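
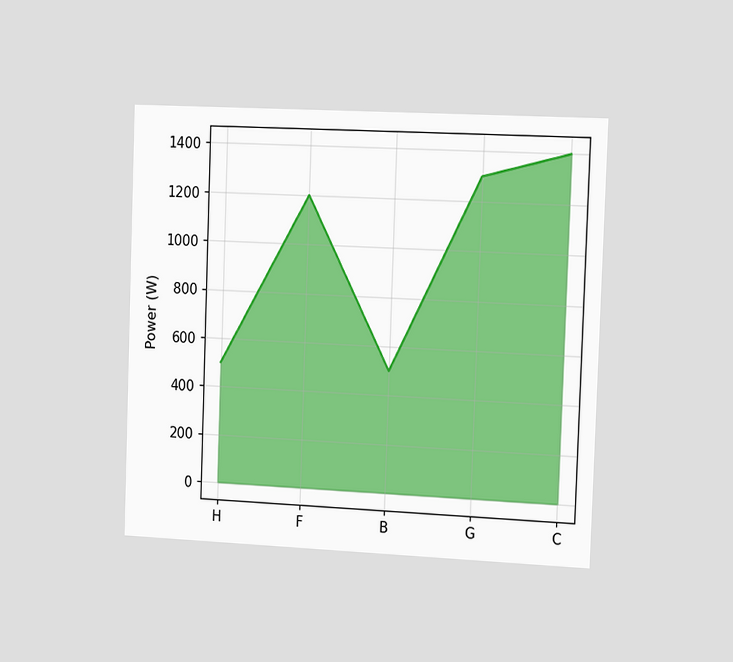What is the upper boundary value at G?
The chart is tilted about 2° clockwise and viewed slightly from the right. At G the upper boundary is at 1300W.

1300W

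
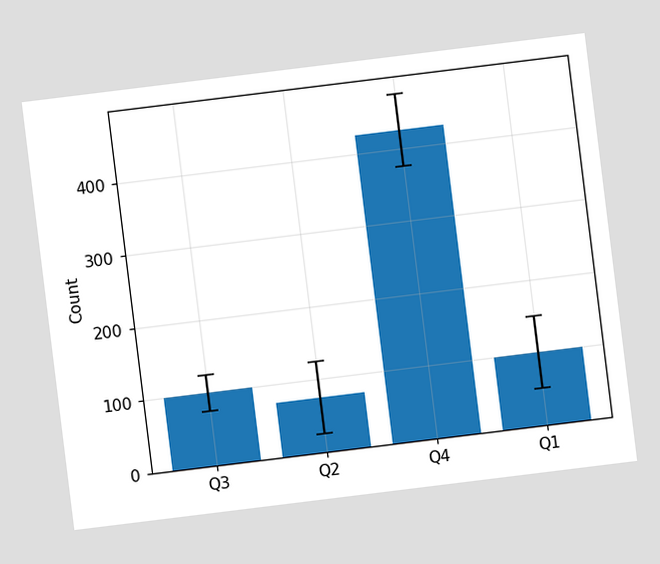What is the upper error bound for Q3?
125

The chart is tilted about 7° counter-clockwise. The Q3 bar's upper whisker reaches 125.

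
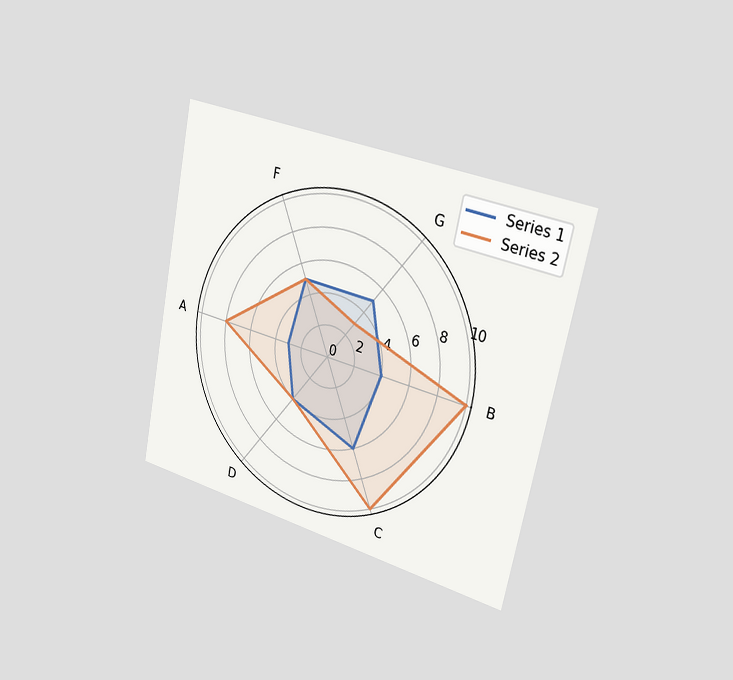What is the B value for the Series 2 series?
10

The chart is tilted about 12° clockwise and viewed slightly from the right. On the B axis, Series 2 reaches 10.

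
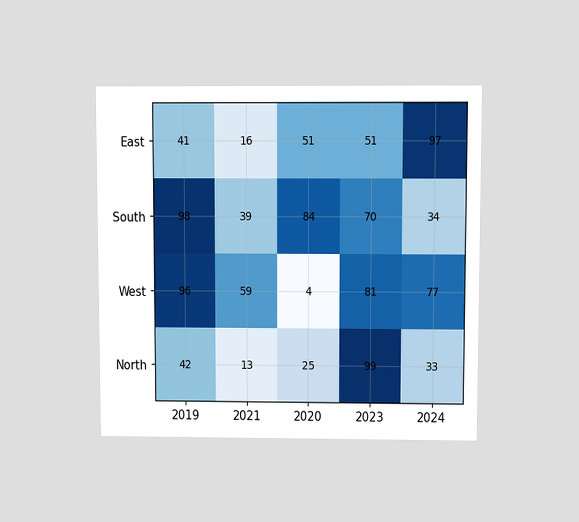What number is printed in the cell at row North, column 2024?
33

The chart is viewed slightly from above. The (North, 2024) cell reads 33.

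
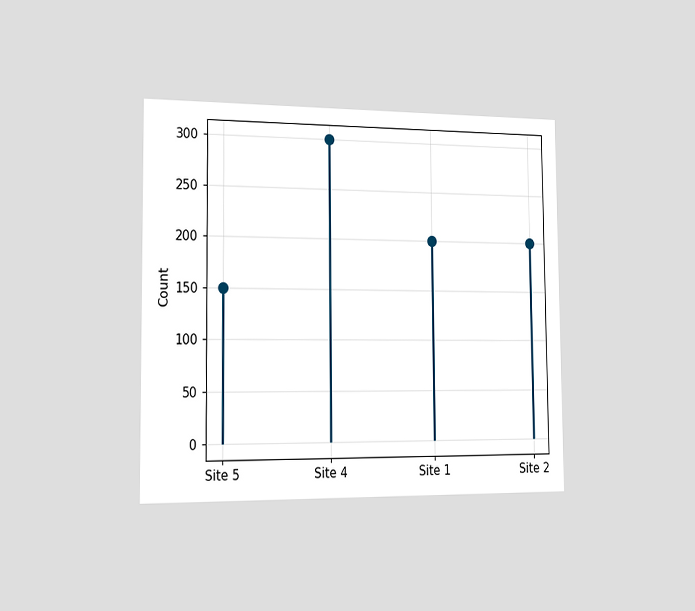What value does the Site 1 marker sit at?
The chart is viewed slightly from the left. The Site 1 marker sits at 200.

200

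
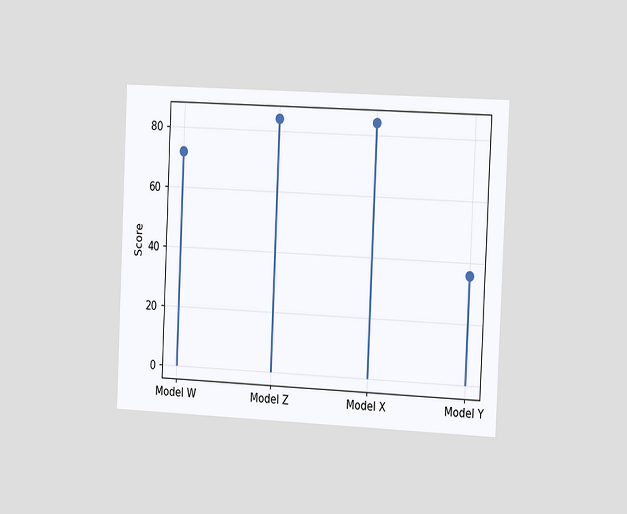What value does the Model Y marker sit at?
36

The chart is tilted about 3° clockwise and viewed slightly from the right. The Model Y marker sits at 36.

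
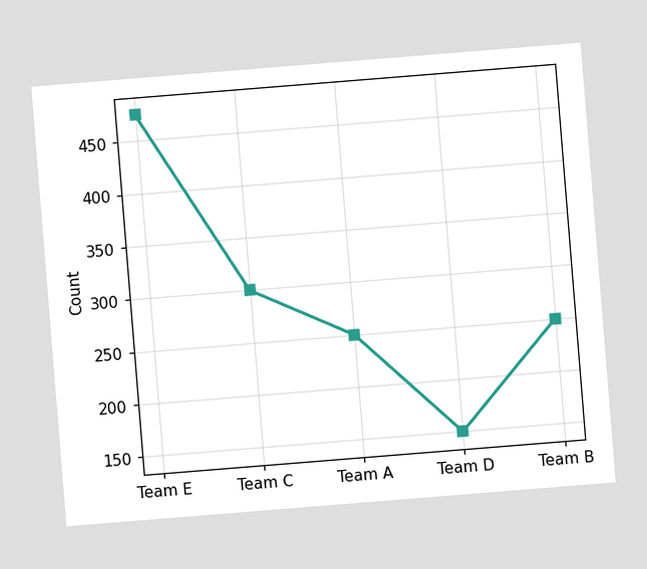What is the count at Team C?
300

The chart is tilted about 5° counter-clockwise. At Team C, the line is at 300.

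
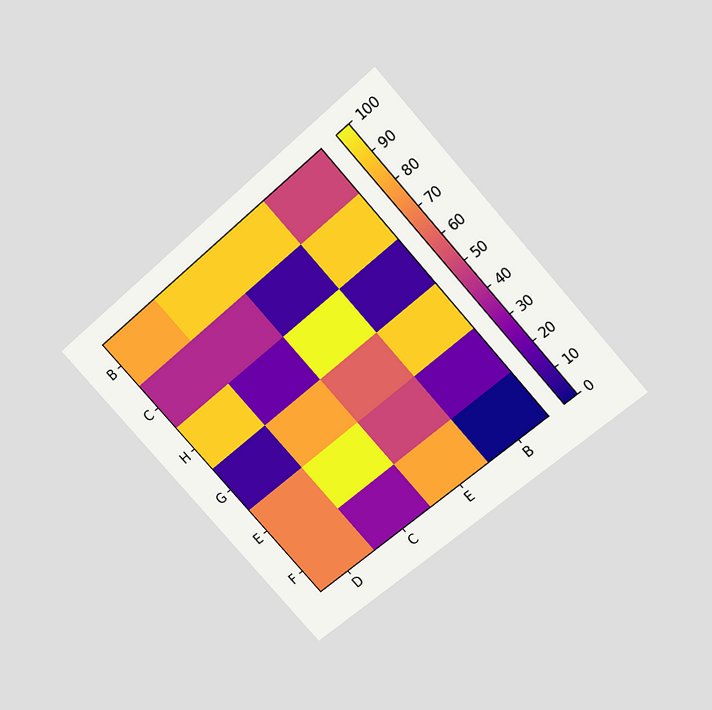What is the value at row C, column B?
The chart is tilted about 41° counter-clockwise and viewed slightly from above. Matching cell (C, B) against the colorbar gives 90.

90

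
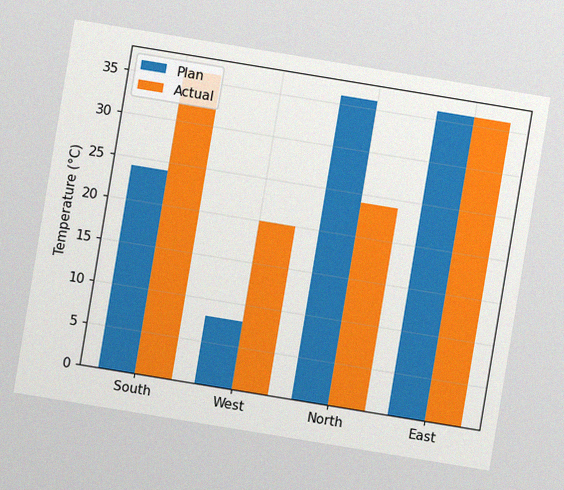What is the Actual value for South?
36°C

The chart is tilted about 9° clockwise, with some photo noise. The Actual bar at South reaches 36°C on the y-axis.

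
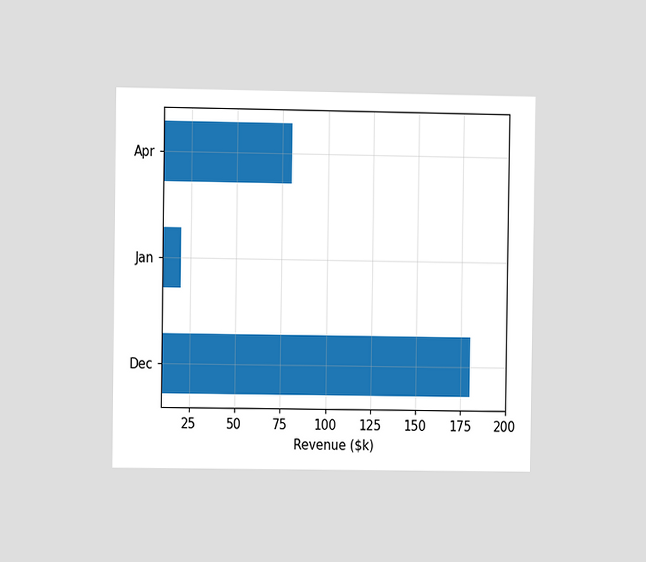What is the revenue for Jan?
The chart is viewed at a slight angle. Reading along the chart's x-axis, the Jan bar reaches $20k.

$20k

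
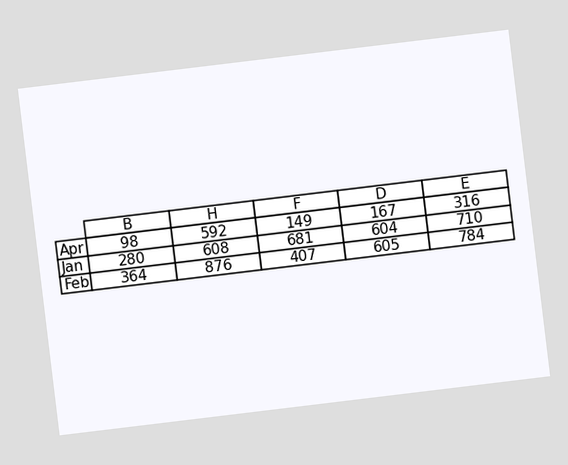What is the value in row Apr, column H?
The chart is tilted about 7° counter-clockwise. The (Apr, H) cell reads 592.

592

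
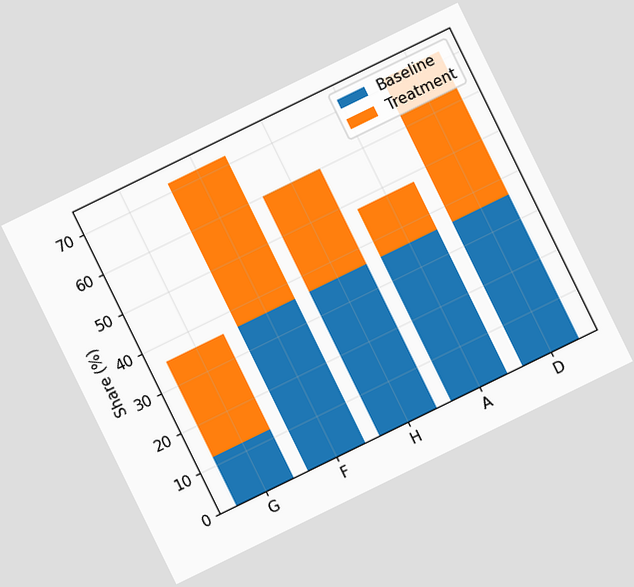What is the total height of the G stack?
The chart is tilted about 26° counter-clockwise. The G stack's top reaches 36% on the y-axis.

36%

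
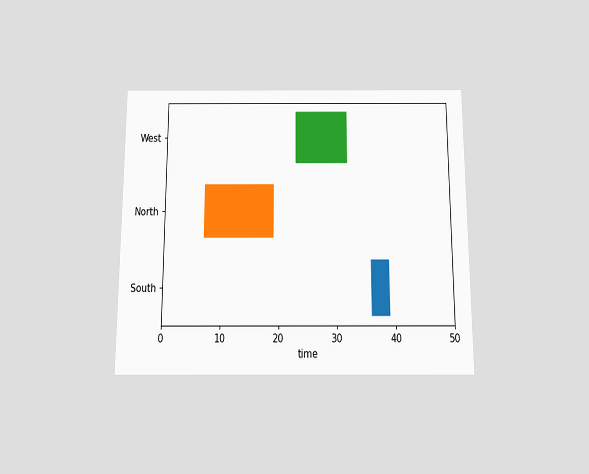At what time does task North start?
The chart is viewed slightly from below. The North bar begins at t=7.

7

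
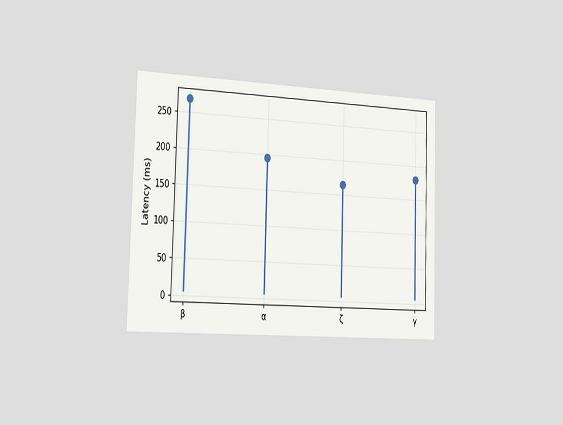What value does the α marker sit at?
195ms

The chart is viewed slightly from the left. The α marker sits at 195ms.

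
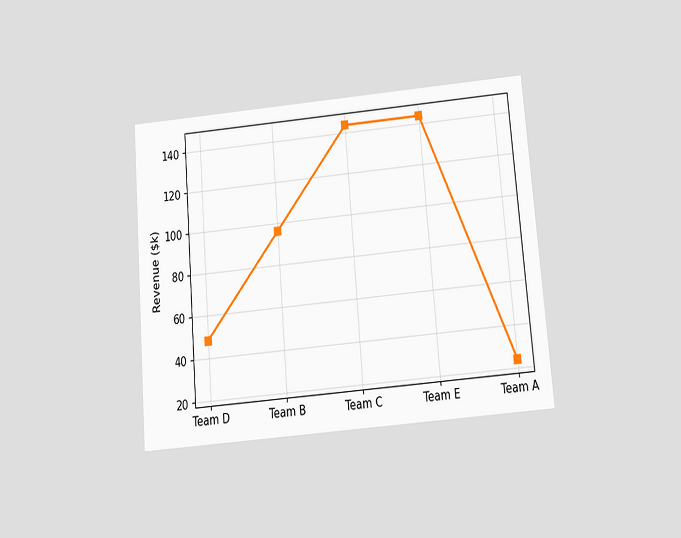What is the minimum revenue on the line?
The chart is tilted about 5° counter-clockwise and viewed slightly from below. The lowest point is at Team A, and reading across to the y-axis gives $24k.

$24k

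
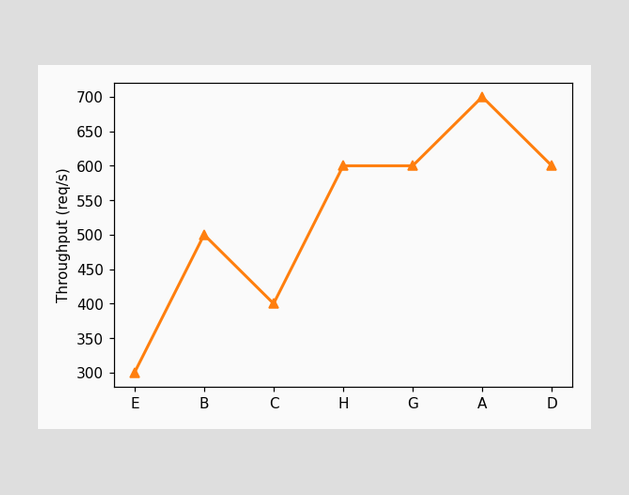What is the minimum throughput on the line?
300req/s

The lowest point is at E, and reading across to the y-axis gives 300req/s.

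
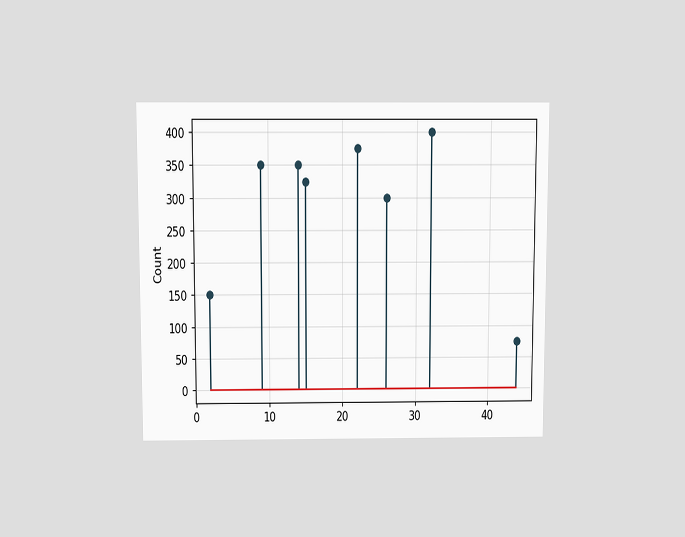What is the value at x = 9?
The chart is viewed slightly from above. The stem at x=9 reaches 350.

350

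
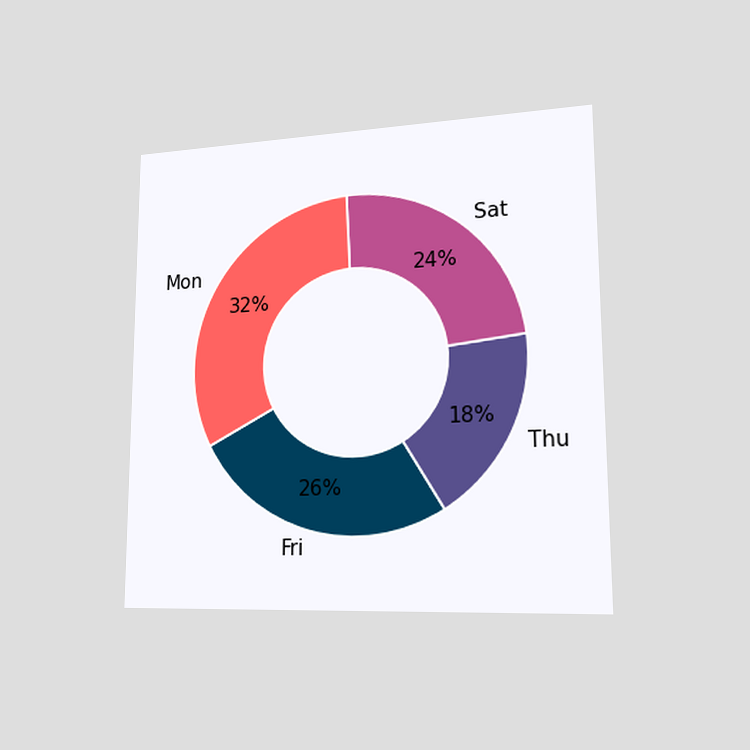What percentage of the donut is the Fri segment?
26%

The chart is viewed slightly from the right. The Fri segment takes up 26% of the ring.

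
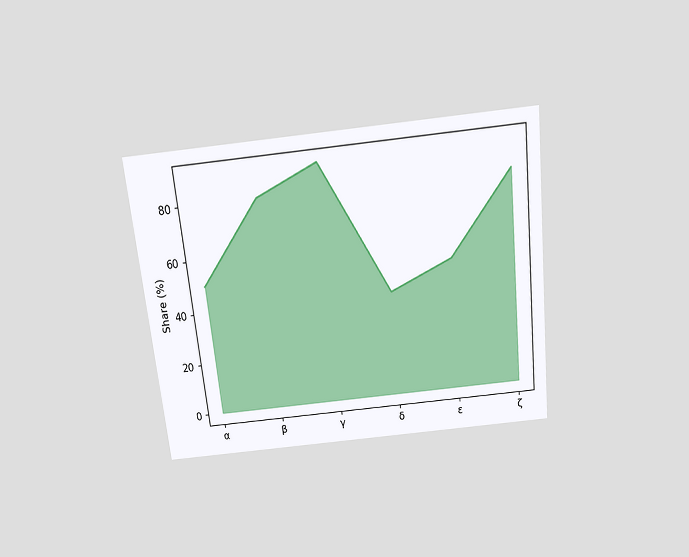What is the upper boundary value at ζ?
The chart is tilted about 6° counter-clockwise and viewed slightly from above. At ζ the upper boundary is at 80%.

80%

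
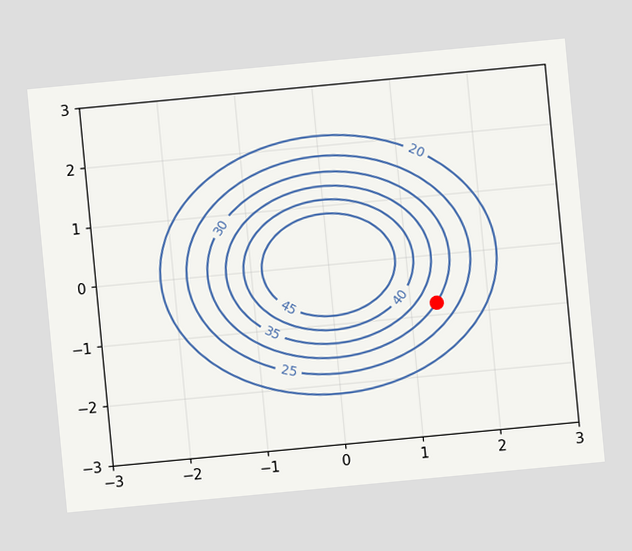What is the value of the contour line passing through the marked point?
The chart is tilted about 5° counter-clockwise. The marked point sits on the contour labelled 30.

30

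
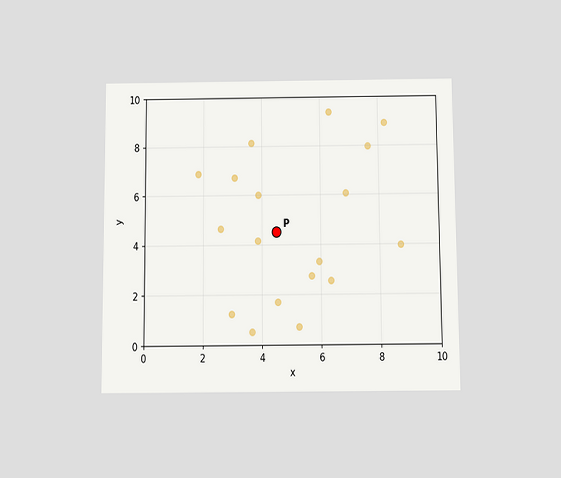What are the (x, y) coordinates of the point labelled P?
(4.5, 4.5)

The chart is viewed slightly from below. Following the gridlines from P to each axis, P sits at (4.5, 4.5).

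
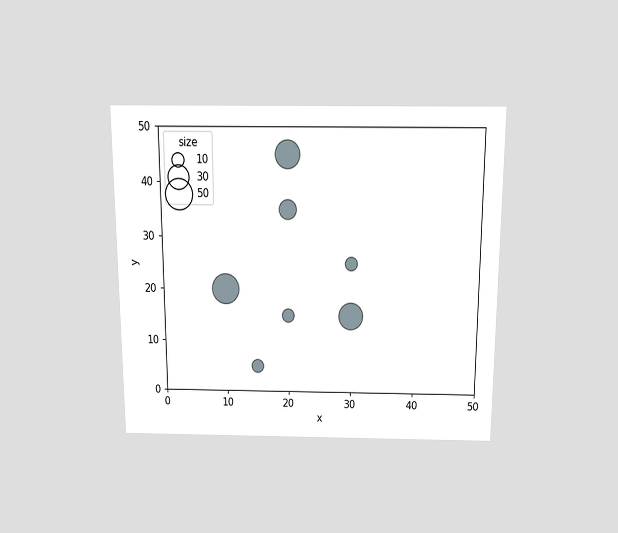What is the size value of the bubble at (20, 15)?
The chart is viewed slightly from above. Matching the bubble at (20, 15) against the size legend gives 10.

10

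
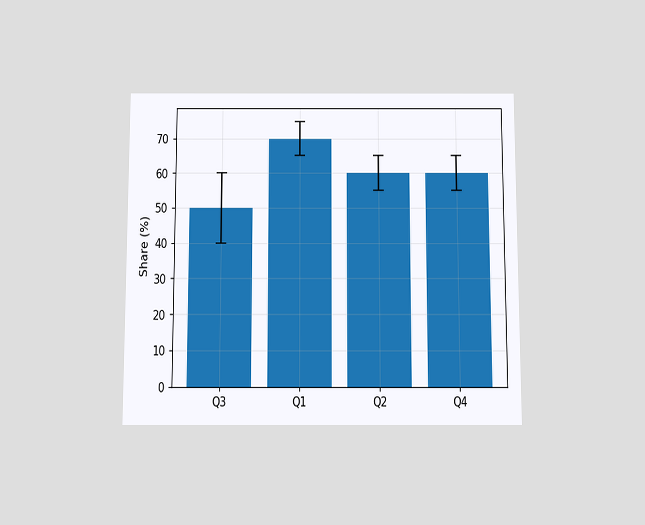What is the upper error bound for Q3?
The chart is viewed slightly from below. The Q3 bar's upper whisker reaches 60%.

60%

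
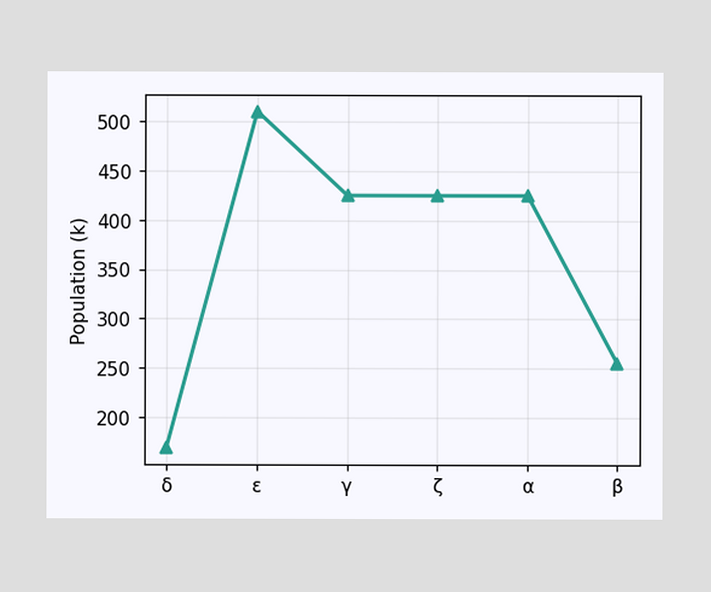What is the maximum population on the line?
The highest point is at ε, and reading across to the y-axis gives 510k.

510k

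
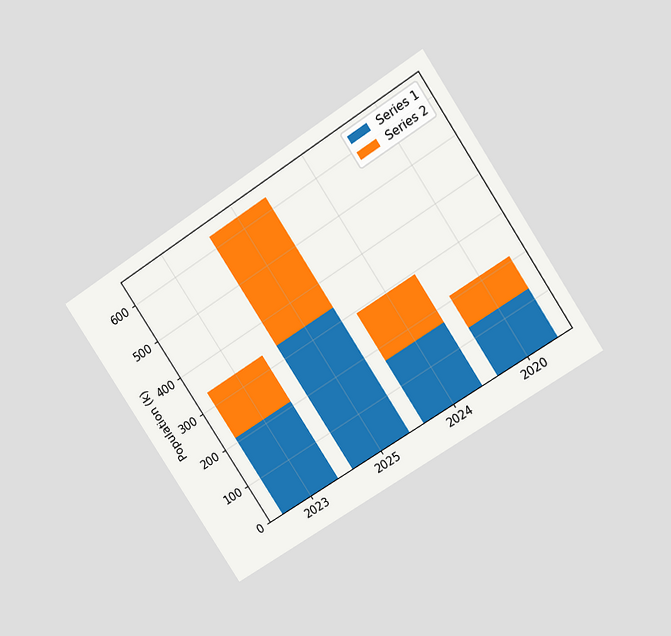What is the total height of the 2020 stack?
210k

The chart is tilted about 33° counter-clockwise and viewed at a slight angle. The 2020 stack's top reaches 210k on the y-axis.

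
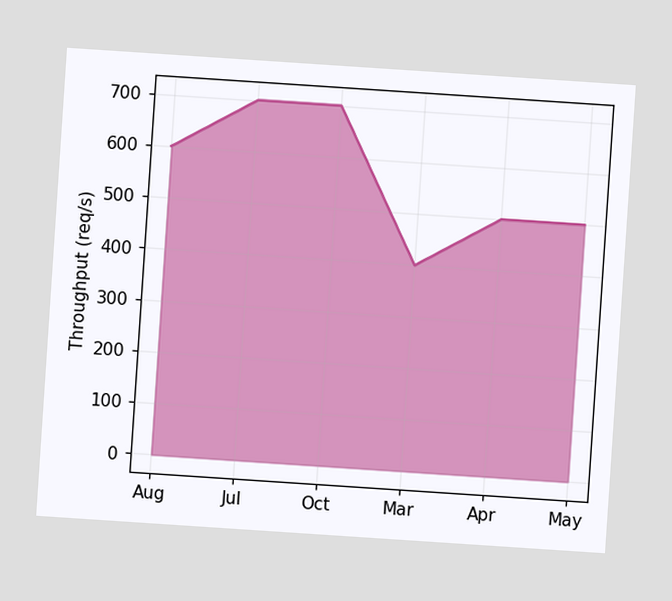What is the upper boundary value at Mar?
400req/s

The chart is tilted about 4° clockwise. At Mar the upper boundary is at 400req/s.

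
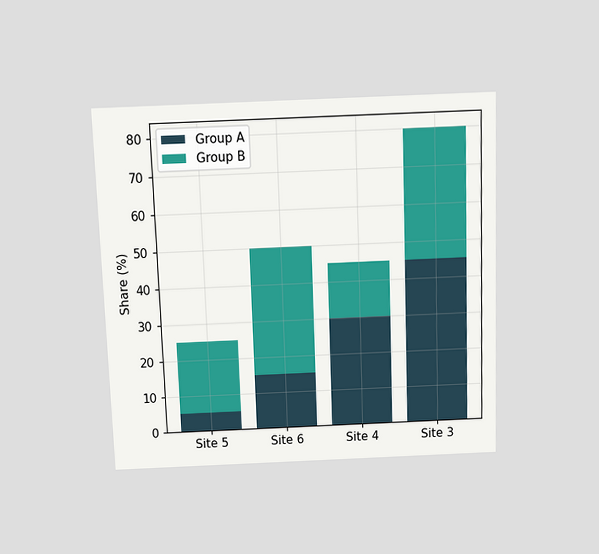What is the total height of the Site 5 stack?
The chart is tilted about 2° counter-clockwise and viewed slightly from above. The Site 5 stack's top reaches 25% on the y-axis.

25%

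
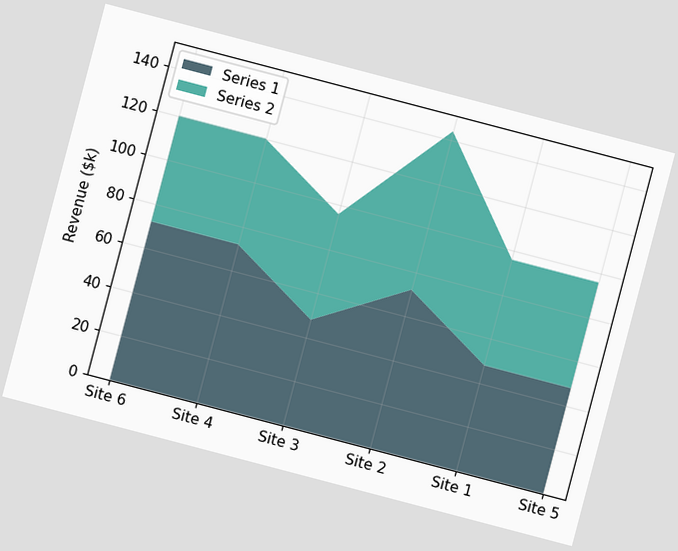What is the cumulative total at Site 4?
$120k

The chart is tilted about 15° clockwise. The stacked total at Site 4 reaches $120k.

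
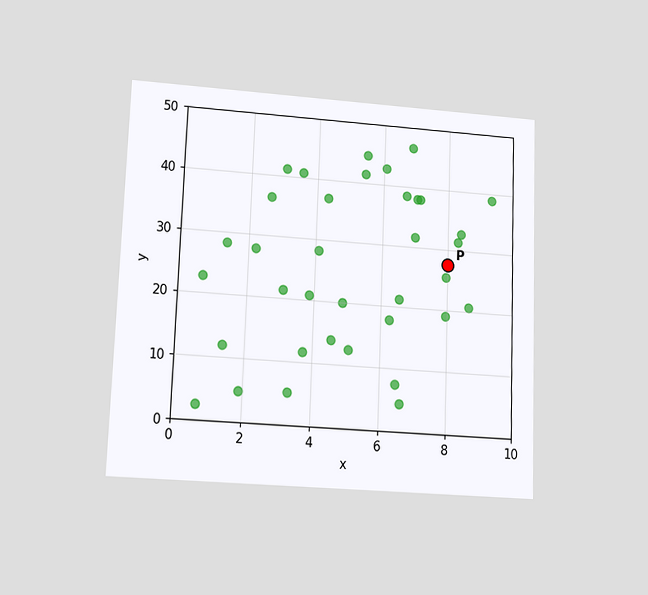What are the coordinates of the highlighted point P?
The chart is tilted about 2° clockwise and viewed at a slight angle. Following the gridlines from P to each axis, P sits at (8, 27.5).

(8, 27.5)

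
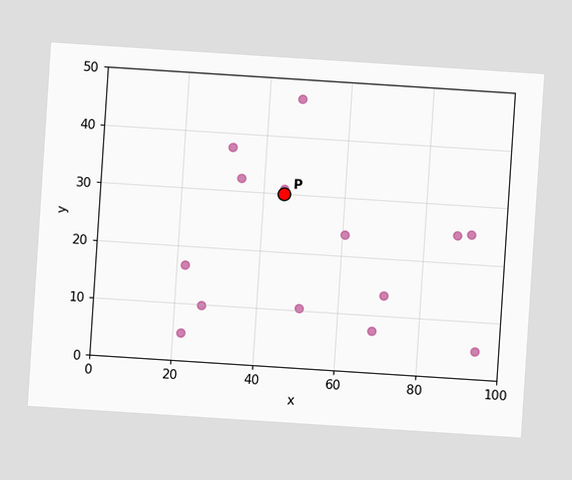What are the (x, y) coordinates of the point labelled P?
(45, 30)

The chart is tilted about 4° clockwise. Following the gridlines from P to each axis, P sits at (45, 30).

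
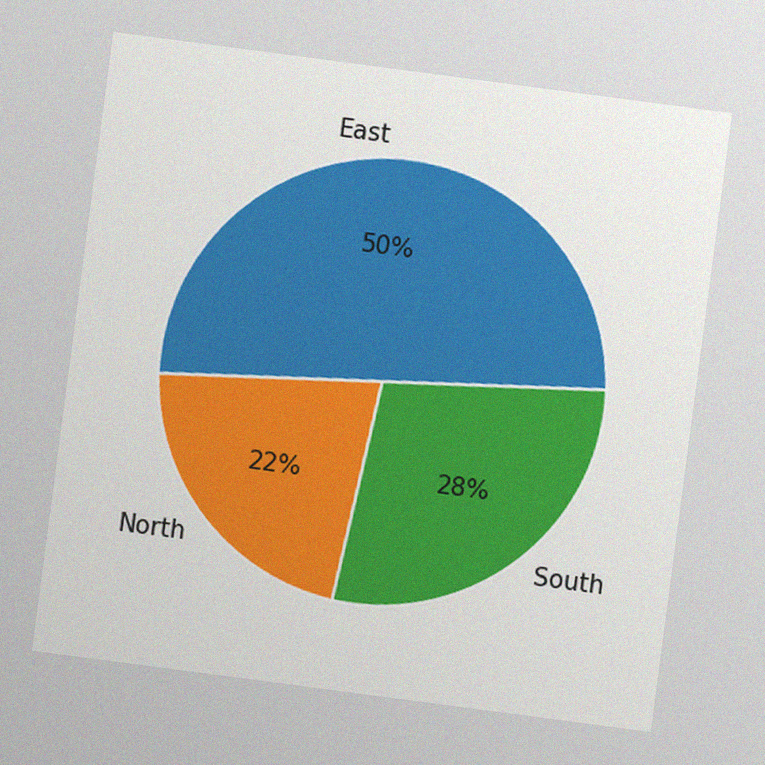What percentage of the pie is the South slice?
28%

The chart is tilted about 7° clockwise, with some photo noise. The South slice takes up 28% of the pie.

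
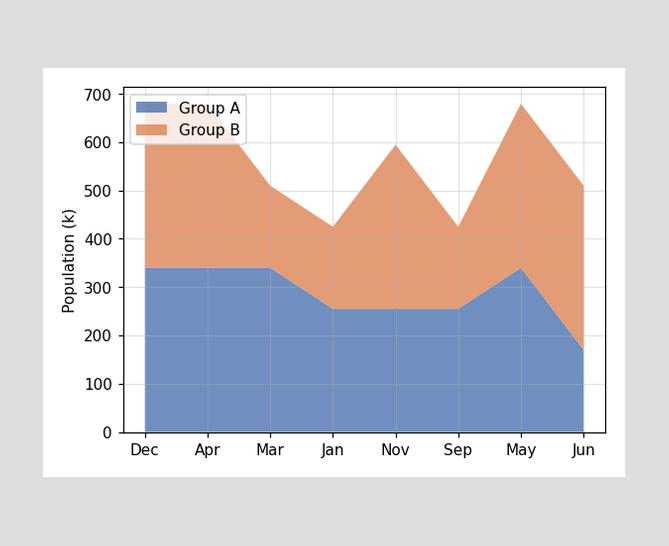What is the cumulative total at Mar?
The stacked total at Mar reaches 510k.

510k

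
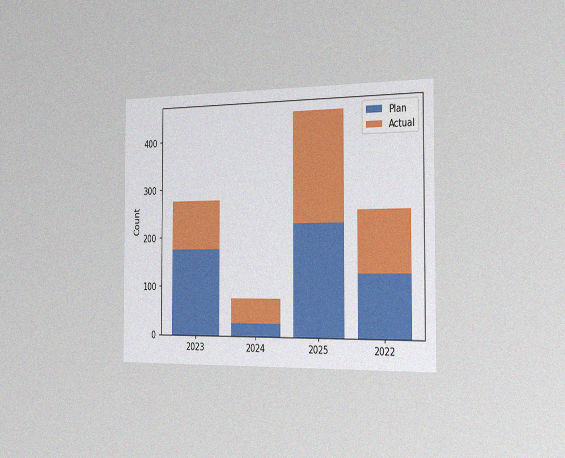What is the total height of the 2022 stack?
The chart is viewed slightly from the right, with some photo noise. The 2022 stack's top reaches 250 on the y-axis.

250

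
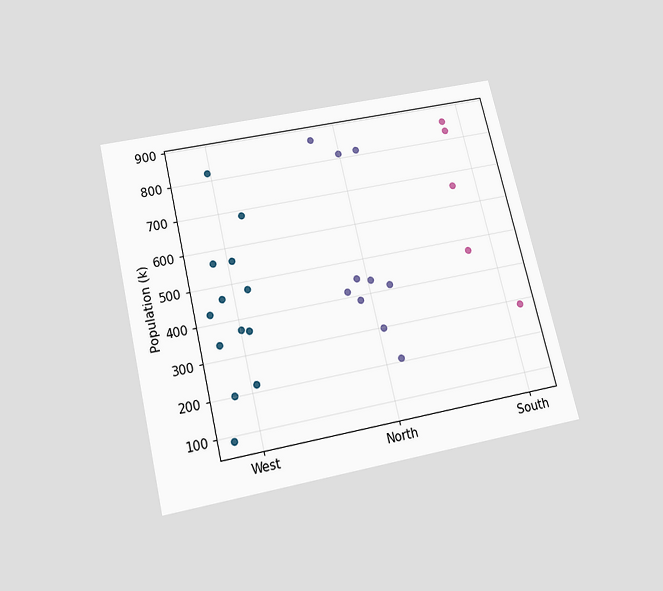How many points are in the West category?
13

The chart is tilted about 13° counter-clockwise and viewed slightly from below. Counting the markers in the West column gives 13.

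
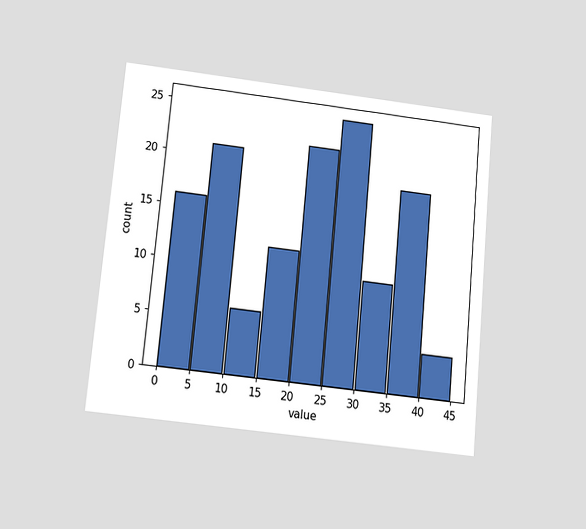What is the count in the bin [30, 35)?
The chart is tilted about 5° clockwise and viewed slightly from below. The [30, 35) bin has height 10.

10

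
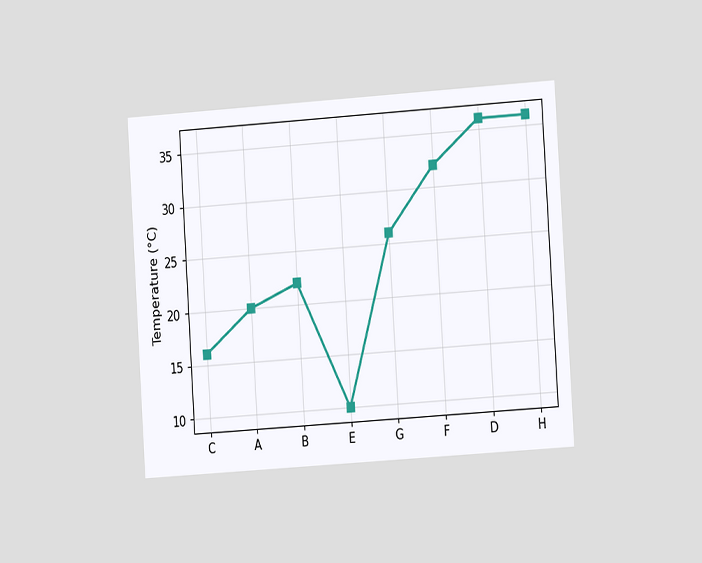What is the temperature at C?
16°C

The chart is tilted about 4° counter-clockwise and viewed at a slight angle. At C, the line is at 16°C.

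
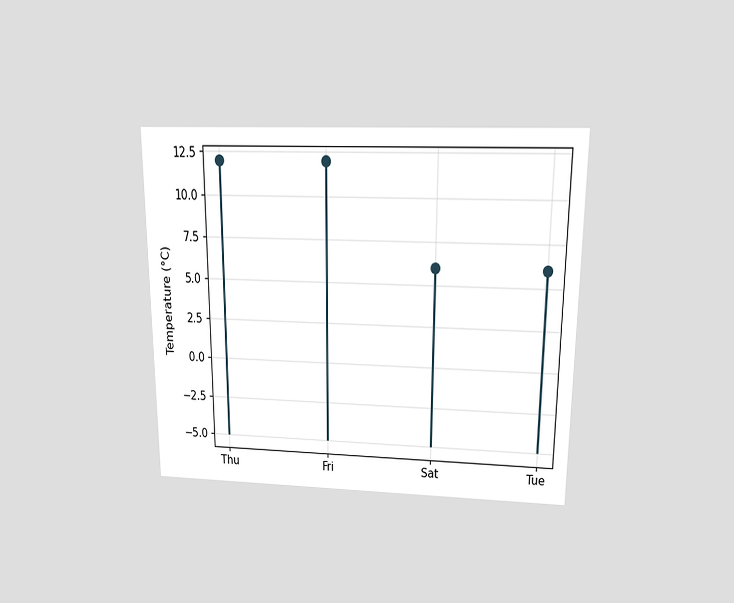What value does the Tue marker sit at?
The chart is viewed slightly from above. The Tue marker sits at 6°C.

6°C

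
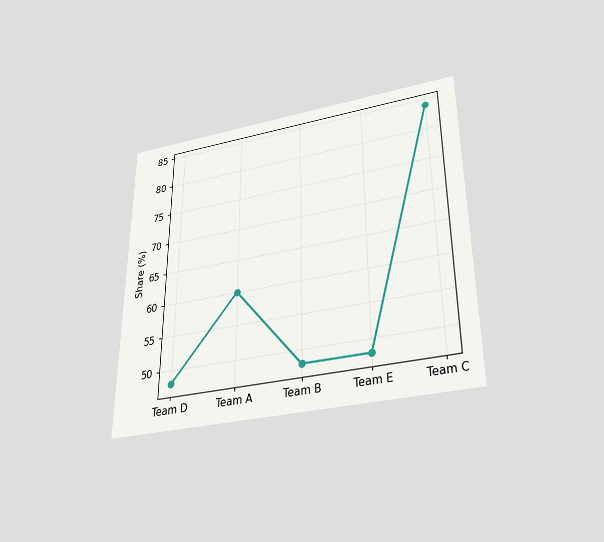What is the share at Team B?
The chart is viewed slightly from below. At Team B, the line is at 48%.

48%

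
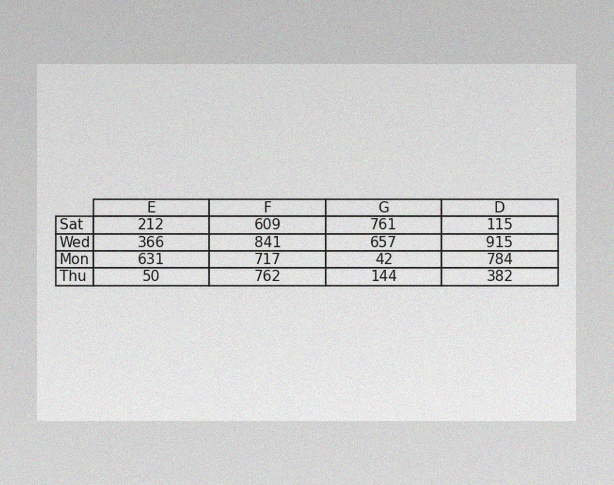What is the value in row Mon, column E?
631

The image has some photo noise and uneven lighting. The (Mon, E) cell reads 631.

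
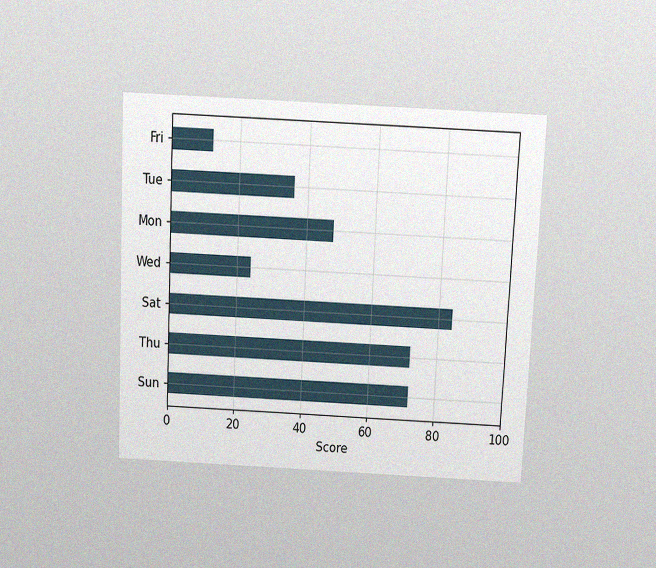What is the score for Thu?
72

The chart is tilted about 3° clockwise and viewed slightly from above, with some photo noise. Reading along the chart's x-axis, the Thu bar reaches 72.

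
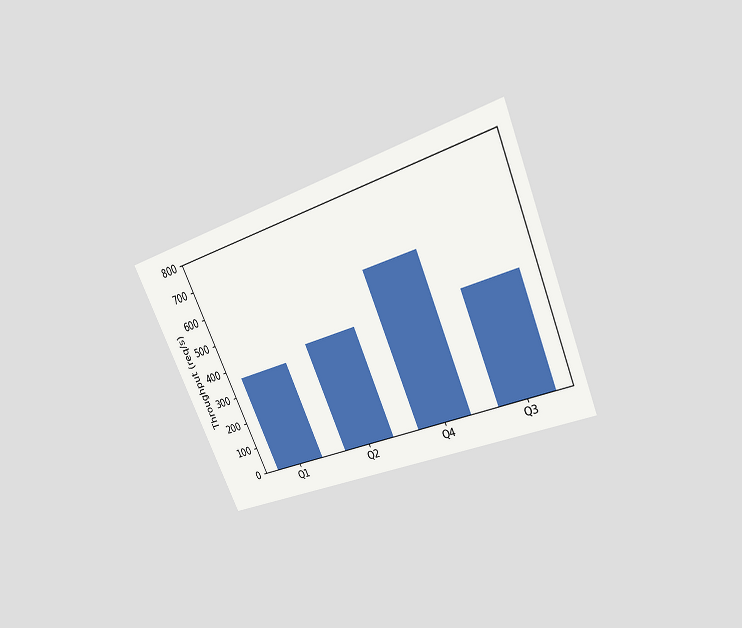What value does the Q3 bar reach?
The chart is tilted about 24° counter-clockwise and viewed slightly from above. Reading along the chart's y-axis, the Q3 bar reaches 400req/s.

400req/s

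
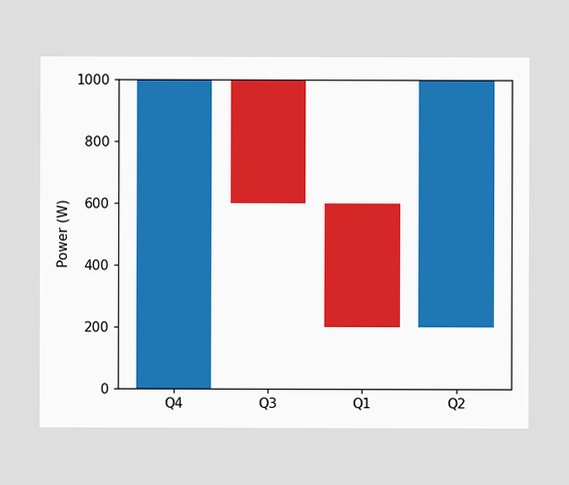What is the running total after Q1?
200W

After Q1 the running total reaches 200W.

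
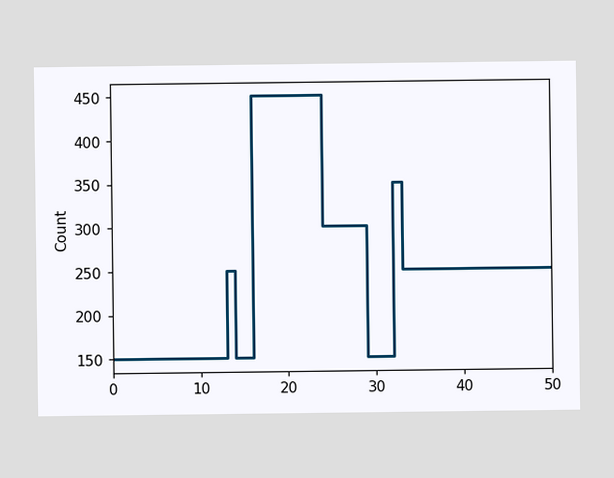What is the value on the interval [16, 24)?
On [16, 24) the step sits at 450.

450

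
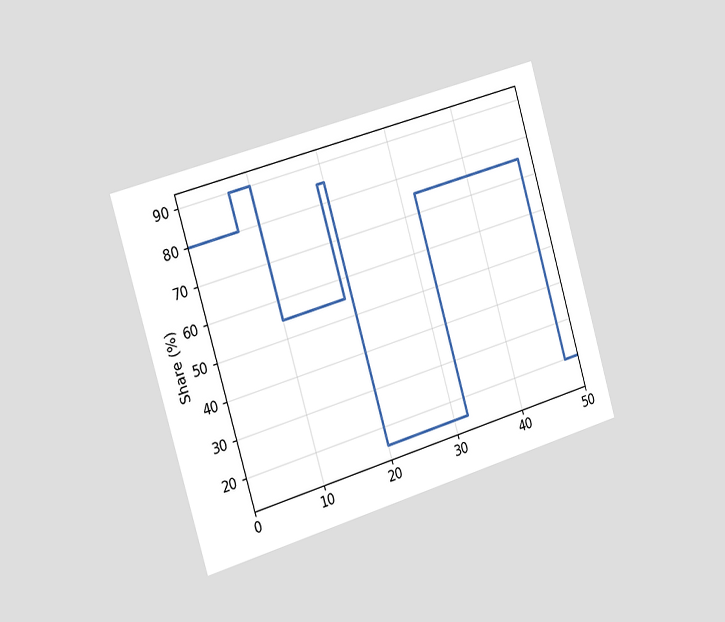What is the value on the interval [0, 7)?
The chart is tilted about 16° counter-clockwise and viewed slightly from the left. On [0, 7) the step sits at 80%.

80%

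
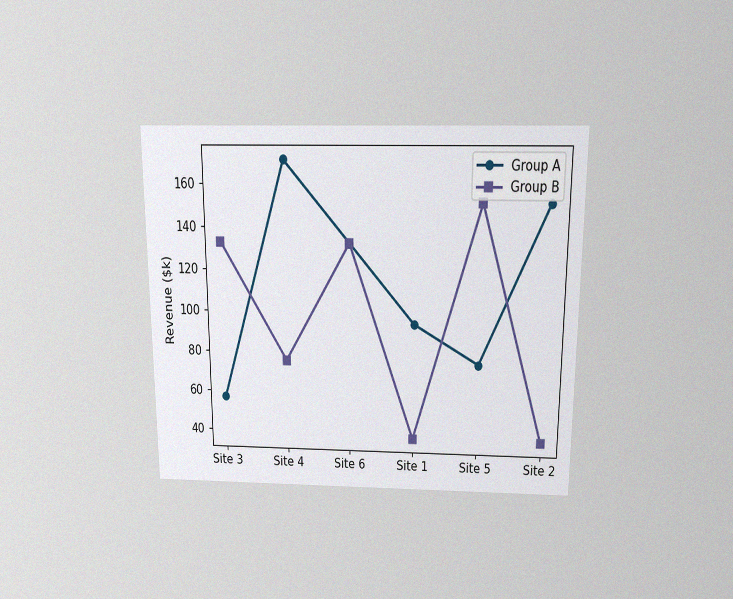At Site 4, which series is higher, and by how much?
The chart is viewed slightly from above, with some photo noise. At Site 4, Group A sits above the other line by $95k.

Group A, by $95k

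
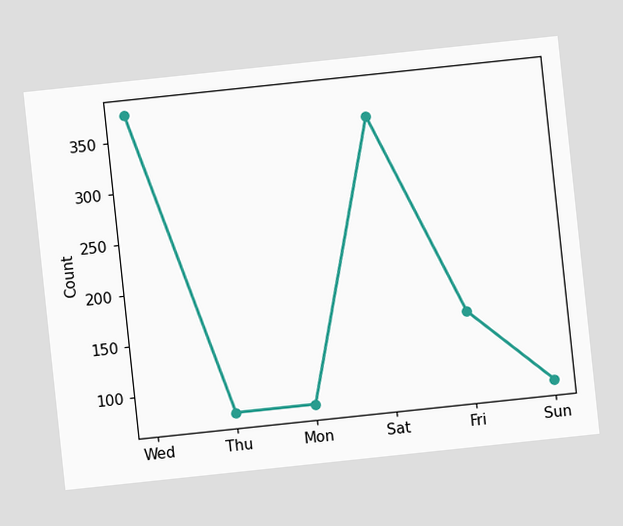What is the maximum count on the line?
The chart is tilted about 6° counter-clockwise. The highest point is at Wed, and reading across to the y-axis gives 375.

375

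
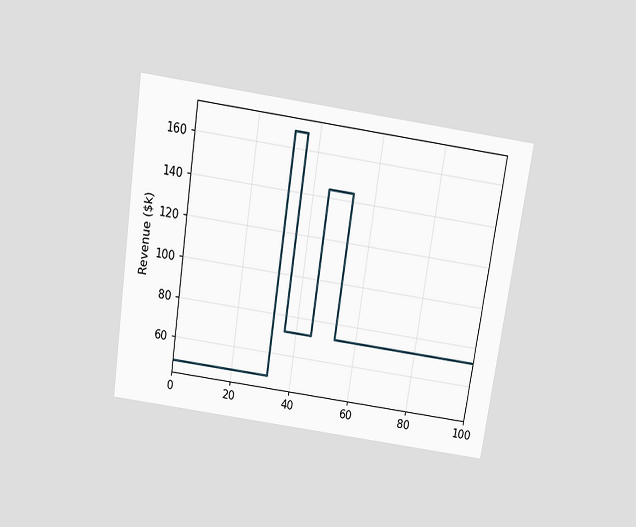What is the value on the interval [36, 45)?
$72k

The chart is tilted about 8° clockwise and viewed slightly from above. On [36, 45) the step sits at $72k.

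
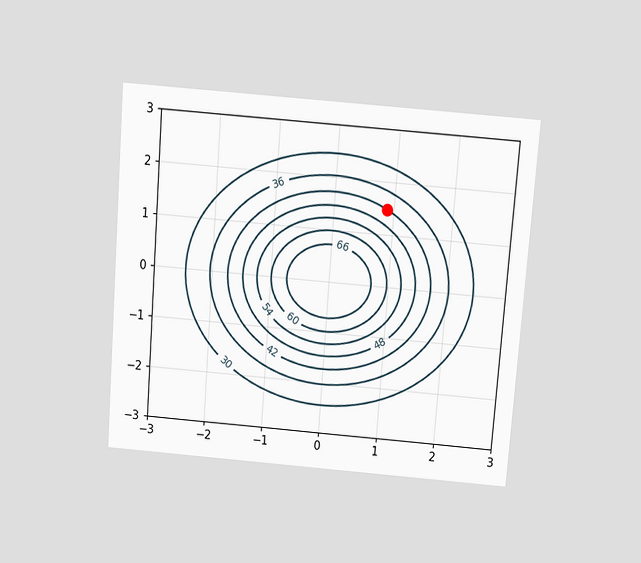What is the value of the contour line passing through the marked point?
The chart is tilted about 4° clockwise and viewed slightly from above. The marked point sits on the contour labelled 42.

42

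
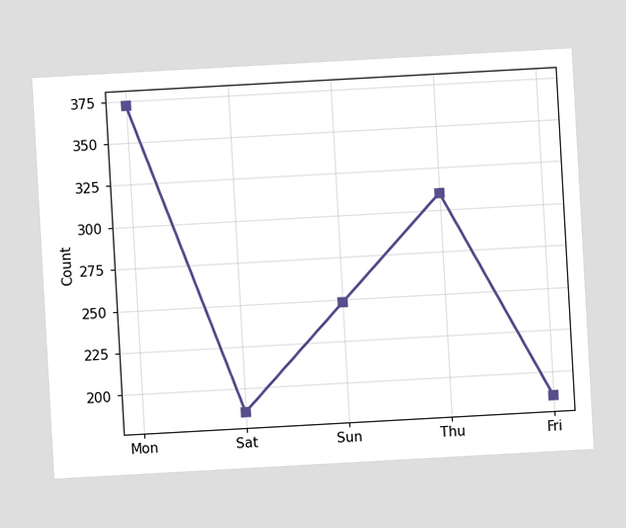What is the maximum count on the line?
372

The chart is tilted about 3° counter-clockwise. The highest point is at Mon, and reading across to the y-axis gives 372.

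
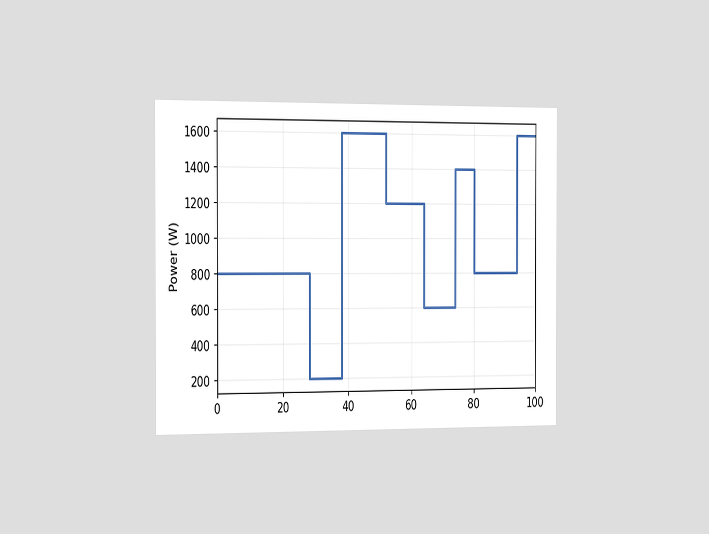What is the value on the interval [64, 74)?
The chart is viewed slightly from the left. On [64, 74) the step sits at 600W.

600W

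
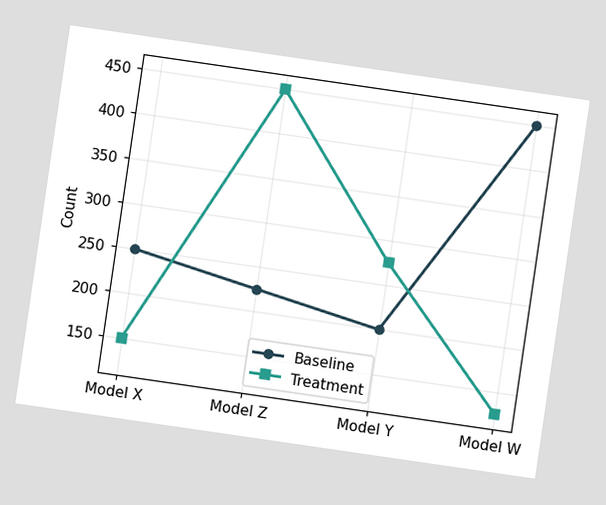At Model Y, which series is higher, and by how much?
Treatment, by 75

The chart is tilted about 8° clockwise. At Model Y, Treatment sits above the other line by 75.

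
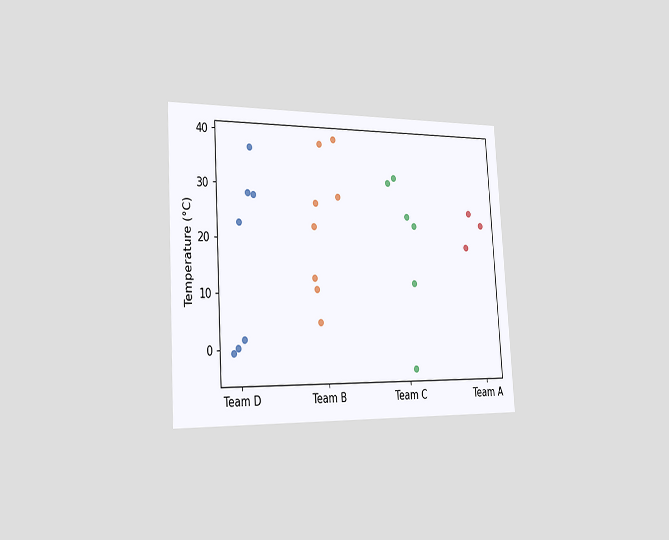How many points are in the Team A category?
3

The chart is tilted about 4° counter-clockwise and viewed slightly from the left. Counting the markers in the Team A column gives 3.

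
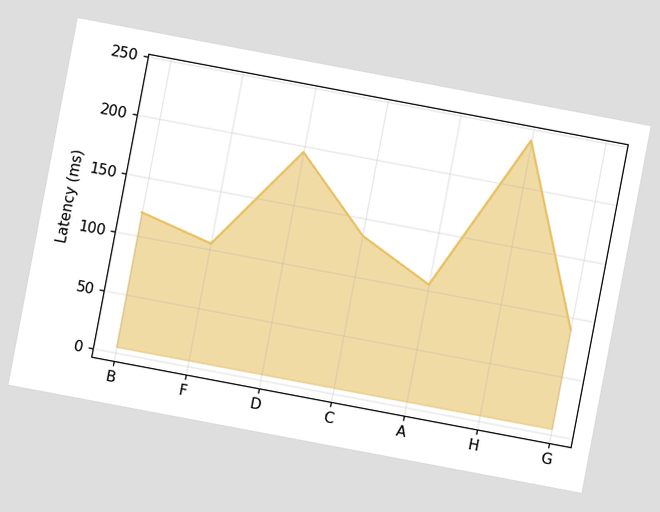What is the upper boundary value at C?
135ms

The chart is tilted about 11° clockwise. At C the upper boundary is at 135ms.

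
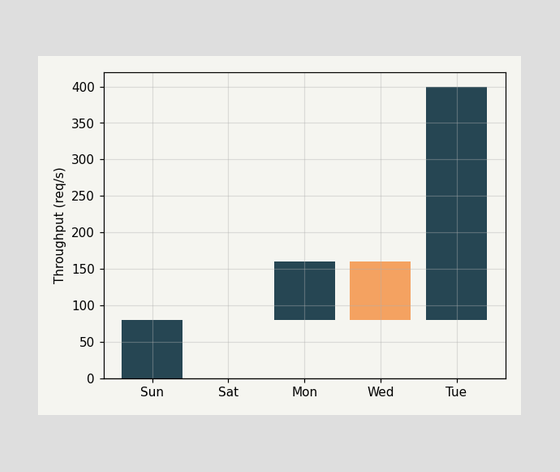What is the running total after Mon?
After Mon the running total reaches 160req/s.

160req/s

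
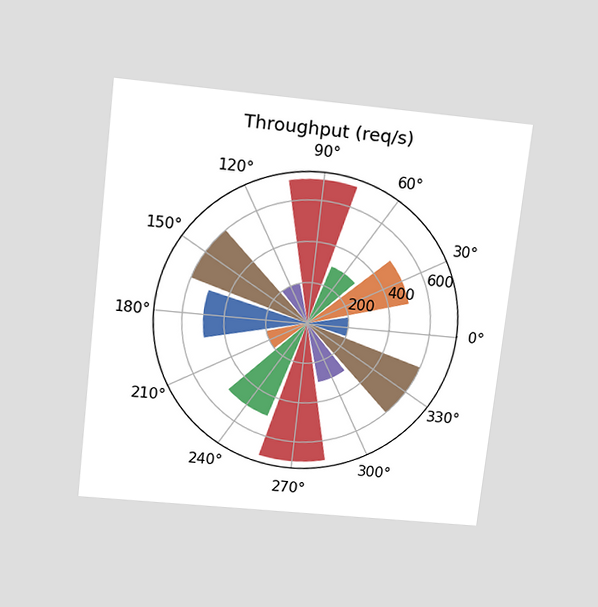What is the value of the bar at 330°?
The chart is tilted about 6° clockwise and viewed slightly from above. The bar at 330° reaches 600req/s on the radial axis.

600req/s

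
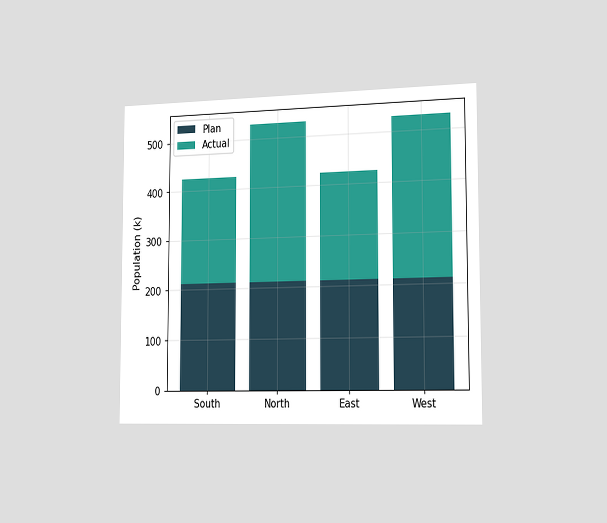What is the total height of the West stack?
530k

The chart is viewed slightly from the right. The West stack's top reaches 530k on the y-axis.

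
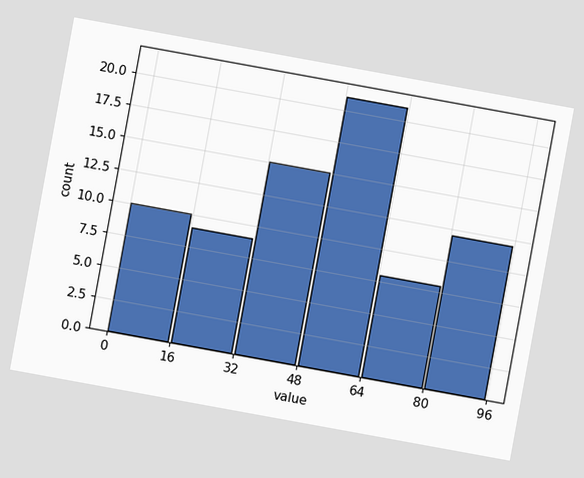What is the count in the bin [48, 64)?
The chart is tilted about 10° clockwise. The [48, 64) bin has height 21.

21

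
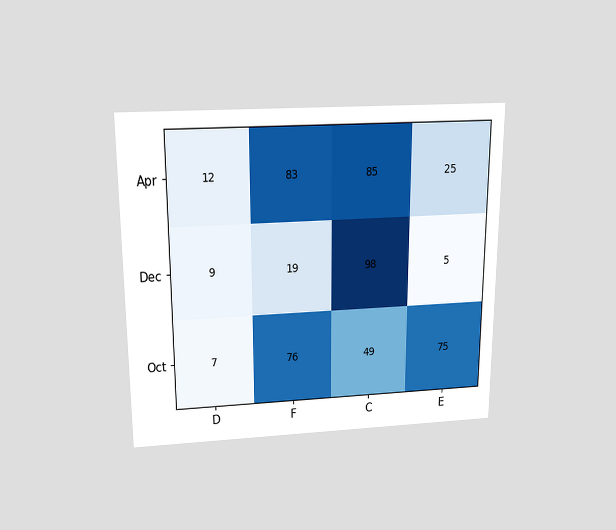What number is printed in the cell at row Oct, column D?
The chart is viewed slightly from above. The (Oct, D) cell reads 7.

7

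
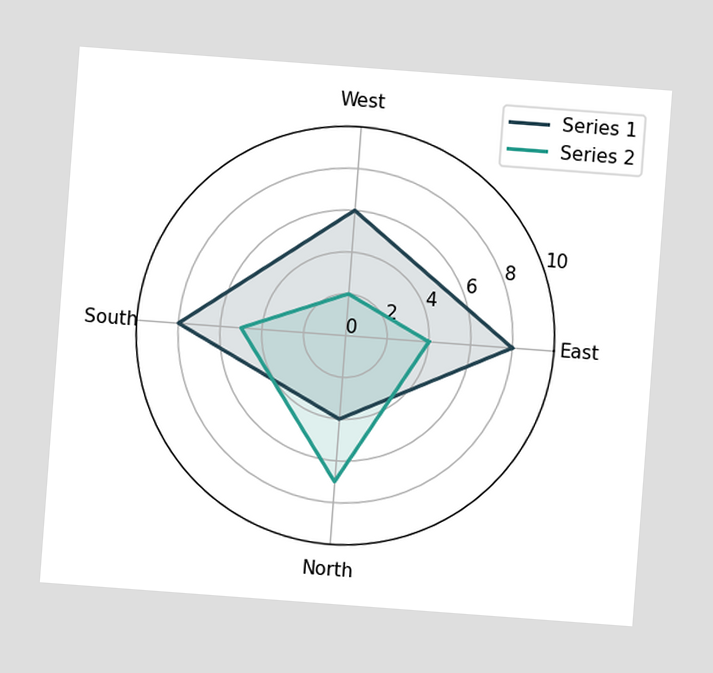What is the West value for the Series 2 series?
The chart is tilted about 4° clockwise. On the West axis, Series 2 reaches 2.

2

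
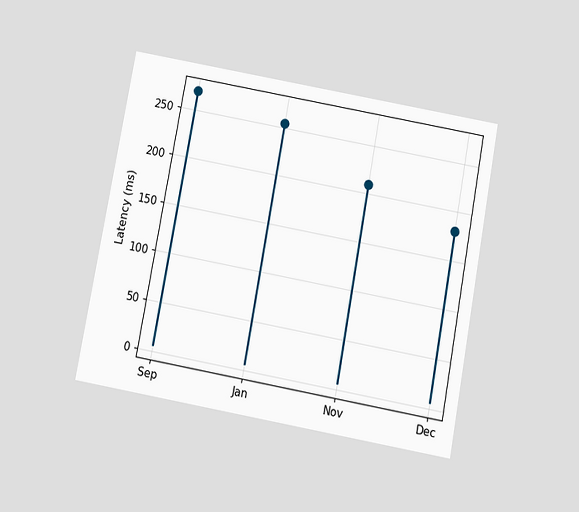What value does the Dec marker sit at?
The chart is tilted about 10° clockwise and viewed slightly from below. The Dec marker sits at 180ms.

180ms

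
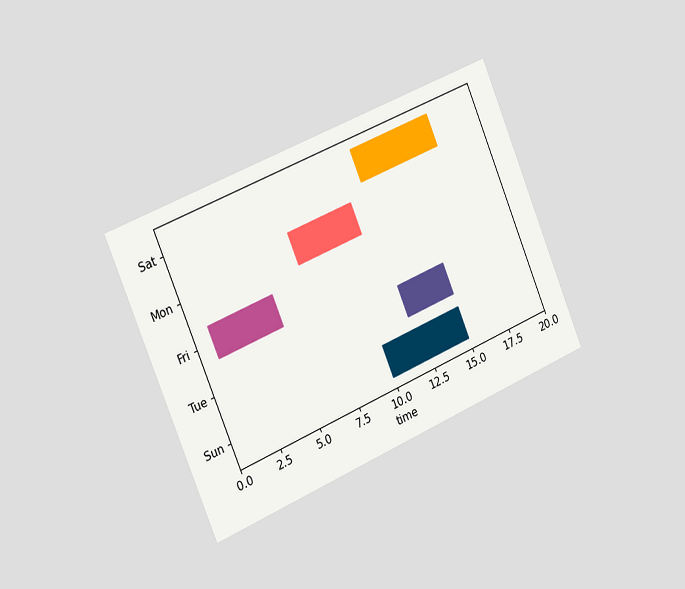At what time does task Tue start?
The chart is tilted about 23° counter-clockwise and viewed slightly from the left. The Tue bar begins at t=12.

12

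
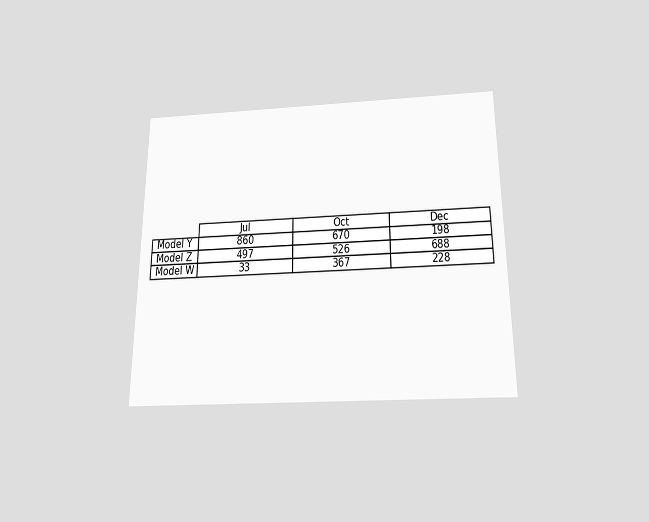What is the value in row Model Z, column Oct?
526

The chart is viewed slightly from below. The (Model Z, Oct) cell reads 526.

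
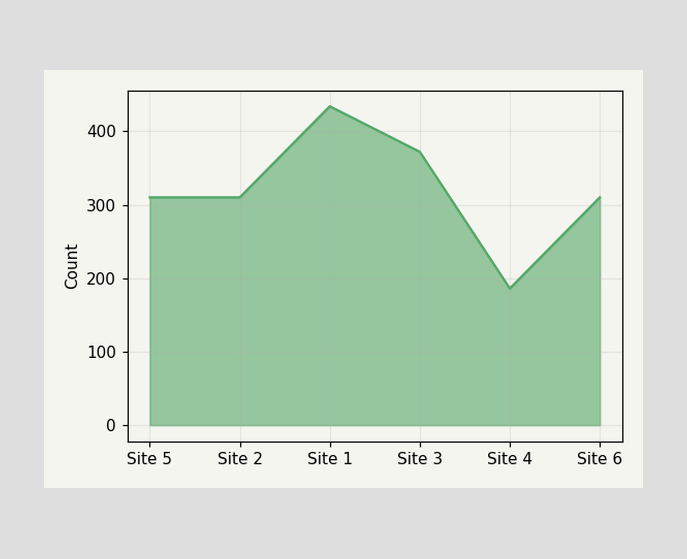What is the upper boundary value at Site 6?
At Site 6 the upper boundary is at 310.

310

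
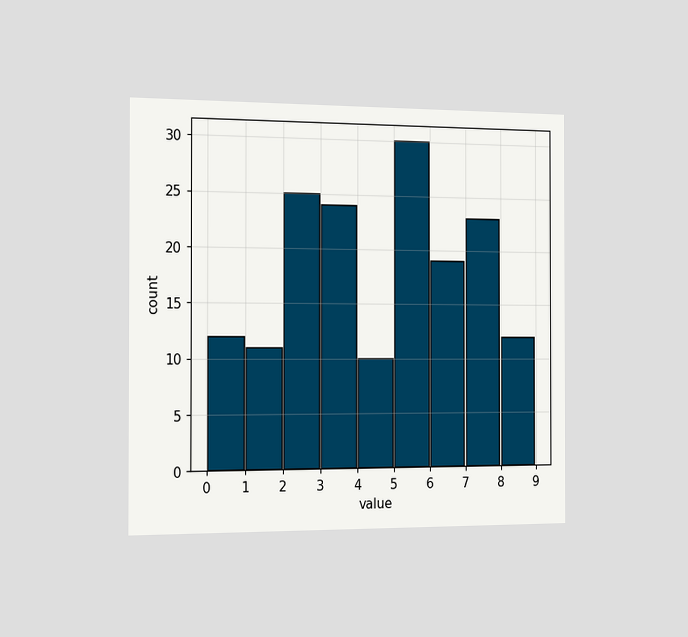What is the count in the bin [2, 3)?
The chart is viewed slightly from the left. The [2, 3) bin has height 25.

25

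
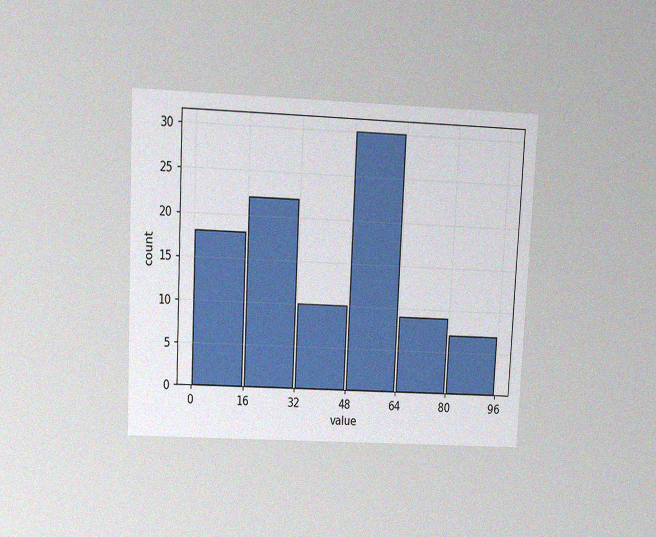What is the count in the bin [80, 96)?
7

The chart is tilted about 3° clockwise and viewed at a slight angle, with some photo noise. The [80, 96) bin has height 7.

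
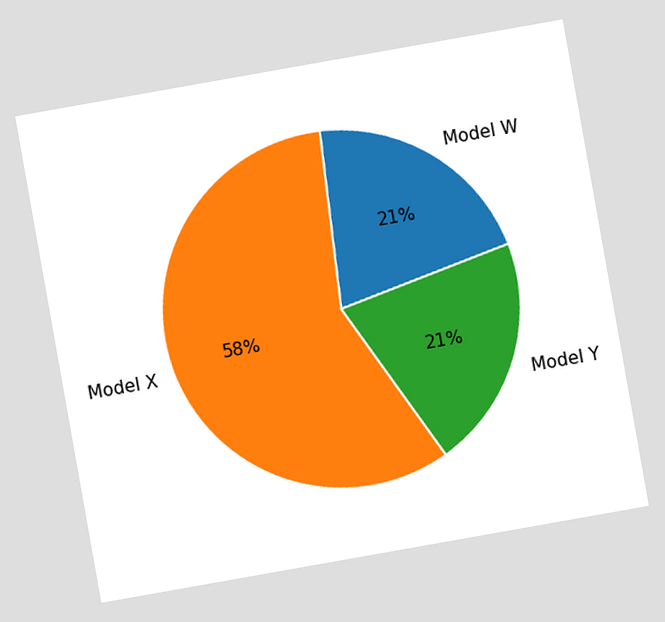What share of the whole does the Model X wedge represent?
58%

The chart is tilted about 10° counter-clockwise. The Model X slice takes up 58% of the pie.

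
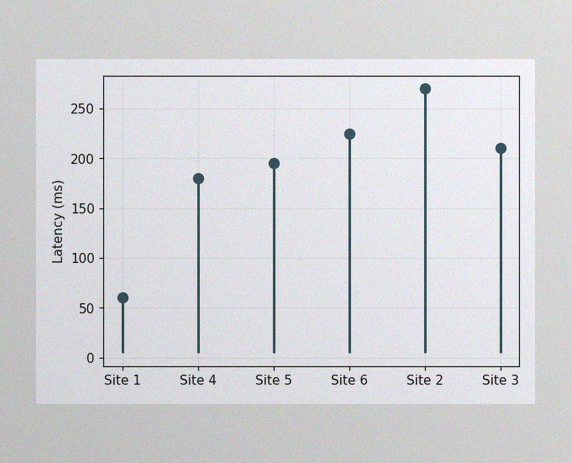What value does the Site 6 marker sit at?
The image has some photo noise and uneven lighting. The Site 6 marker sits at 225ms.

225ms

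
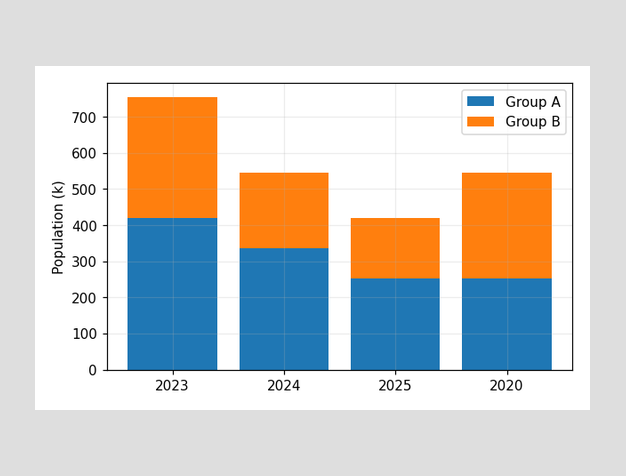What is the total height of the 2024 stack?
The 2024 stack's top reaches 546k on the y-axis.

546k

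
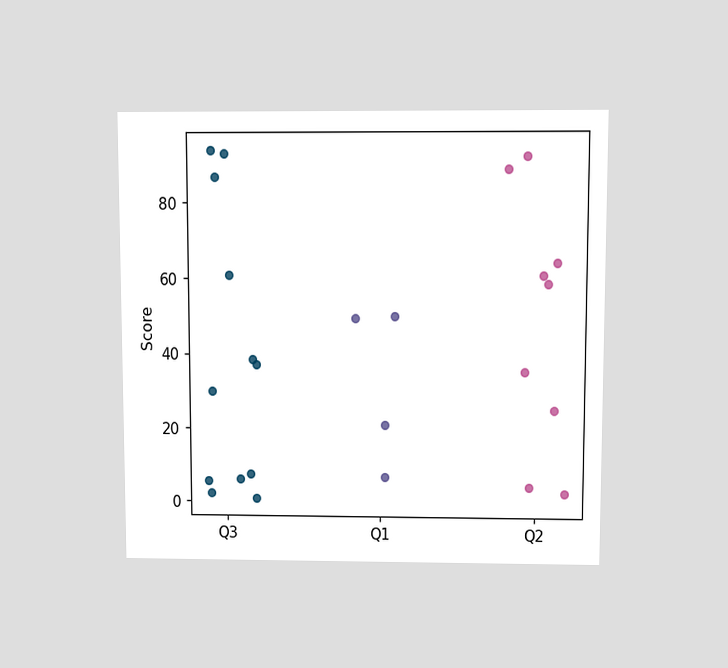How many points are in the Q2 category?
The chart is viewed slightly from above. Counting the markers in the Q2 column gives 9.

9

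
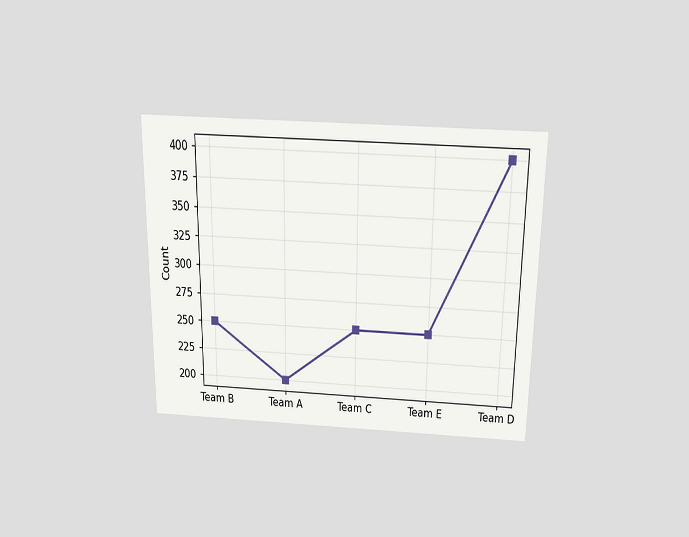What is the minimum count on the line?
The chart is viewed slightly from above. The lowest point is at Team A, and reading across to the y-axis gives 200.

200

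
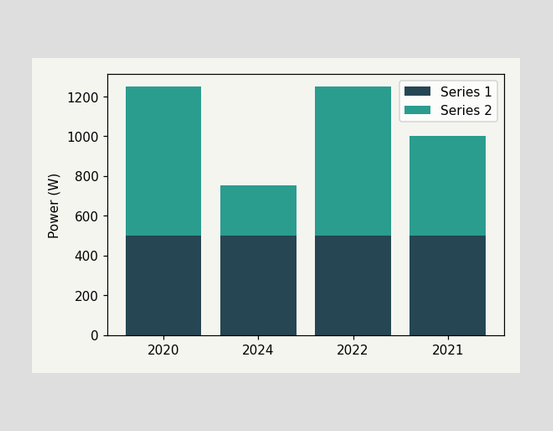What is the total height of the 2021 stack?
1000W

The 2021 stack's top reaches 1000W on the y-axis.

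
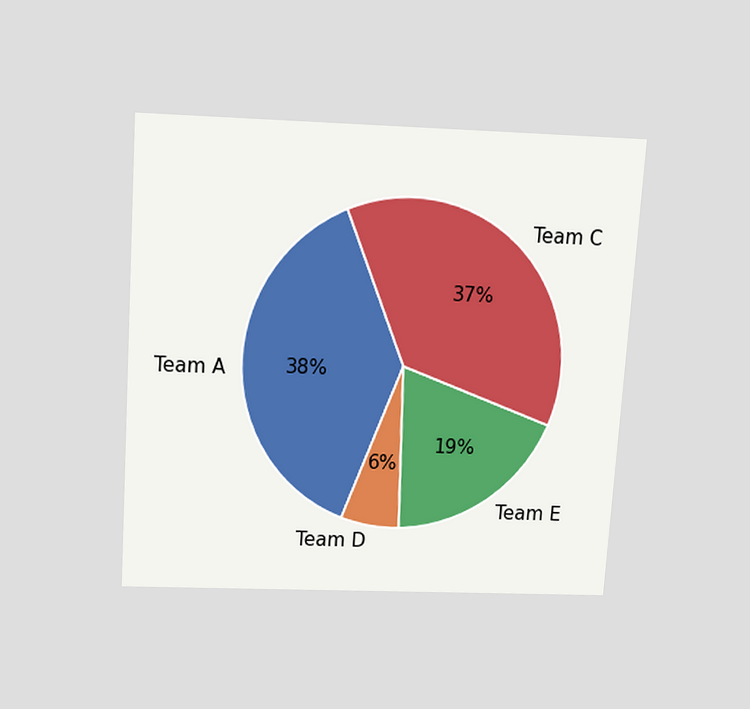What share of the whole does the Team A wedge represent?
38%

The chart is tilted about 4° clockwise and viewed slightly from above. The Team A slice takes up 38% of the pie.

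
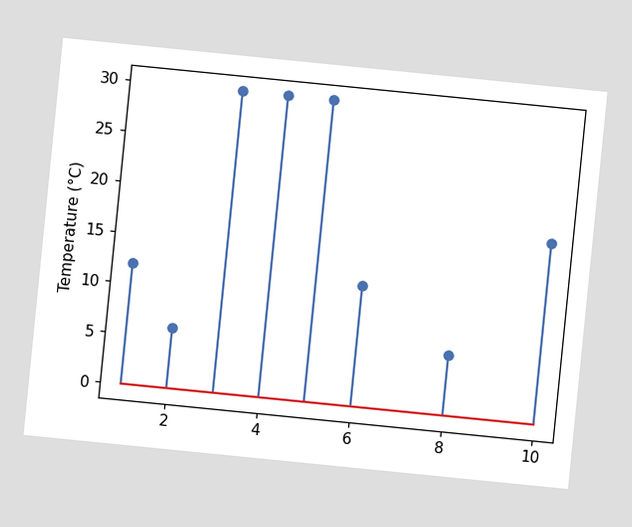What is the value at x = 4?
The chart is tilted about 6° clockwise. The stem at x=4 reaches 30°C.

30°C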